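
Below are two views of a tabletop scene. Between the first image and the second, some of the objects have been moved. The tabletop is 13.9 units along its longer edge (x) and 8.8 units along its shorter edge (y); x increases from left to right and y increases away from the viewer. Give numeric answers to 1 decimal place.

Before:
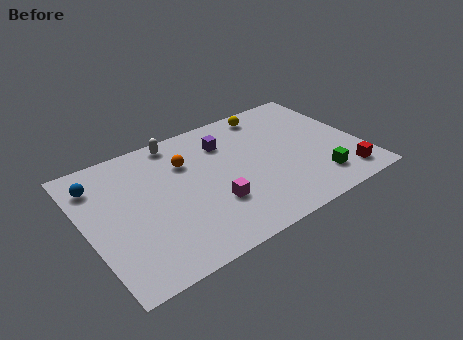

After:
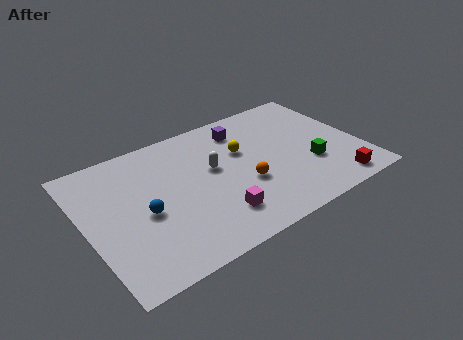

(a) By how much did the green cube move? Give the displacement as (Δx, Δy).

(-0.1, 1.2)

The green cube started near (11.3, 1.8) and ended near (11.2, 3.0).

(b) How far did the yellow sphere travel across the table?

2.8

From (9.9, 7.7) to (8.1, 5.6), the yellow sphere covered √(1.8² + 2.1²) ≈ 2.8 units.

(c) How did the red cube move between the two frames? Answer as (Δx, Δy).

(-0.5, -0.3)

From the two frames, the red cube sits at roughly (12.6, 1.4) before and (12.1, 1.1) after.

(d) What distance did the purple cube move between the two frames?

1.1

From (7.4, 6.6) to (8.4, 7.1), the purple cube covered √(1.0² + 0.5²) ≈ 1.1 units.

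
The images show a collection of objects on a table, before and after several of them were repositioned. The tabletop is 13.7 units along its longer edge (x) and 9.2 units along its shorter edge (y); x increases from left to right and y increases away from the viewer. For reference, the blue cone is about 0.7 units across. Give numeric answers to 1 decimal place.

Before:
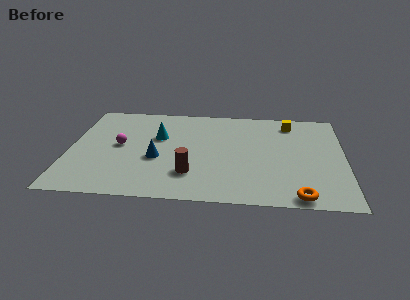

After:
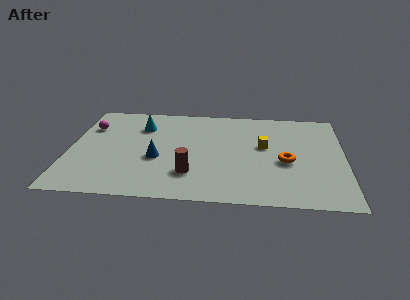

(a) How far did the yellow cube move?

2.7

The yellow cube moved from about (11.0, 7.7) to (9.7, 5.3), a distance of √(1.3² + 2.4²) ≈ 2.7.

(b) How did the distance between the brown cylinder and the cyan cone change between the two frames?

+1.3

The distance was about 3.8 in the first image and 5.1 in the second, so they moved 1.3 units further apart.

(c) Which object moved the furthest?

the orange torus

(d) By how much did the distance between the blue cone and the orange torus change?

-1.2

Before: roughly 7.6 units apart; after: 6.4. That's 1.2 units closer together.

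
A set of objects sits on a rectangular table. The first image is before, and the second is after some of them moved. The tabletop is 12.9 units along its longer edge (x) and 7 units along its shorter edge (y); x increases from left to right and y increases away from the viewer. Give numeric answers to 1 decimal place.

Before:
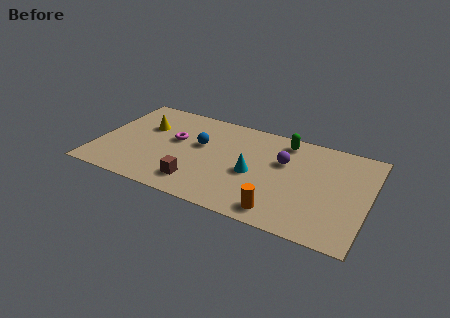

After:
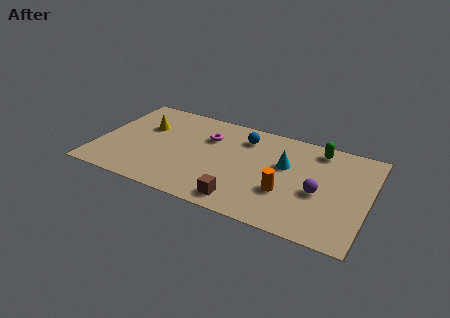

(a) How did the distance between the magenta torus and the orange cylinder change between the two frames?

-1.5

Before: roughly 6.2 units apart; after: 4.7. That's 1.5 units closer together.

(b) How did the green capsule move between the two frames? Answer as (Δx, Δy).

(1.6, 0.0)

From the two frames, the green capsule sits at roughly (8.7, 6.0) before and (10.3, 6.0) after.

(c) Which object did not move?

the yellow cone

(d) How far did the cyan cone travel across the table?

1.8

From (7.5, 3.1) to (8.9, 4.3), the cyan cone covered √(1.4² + 1.2²) ≈ 1.8 units.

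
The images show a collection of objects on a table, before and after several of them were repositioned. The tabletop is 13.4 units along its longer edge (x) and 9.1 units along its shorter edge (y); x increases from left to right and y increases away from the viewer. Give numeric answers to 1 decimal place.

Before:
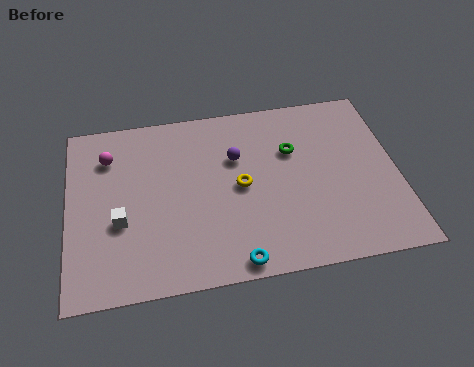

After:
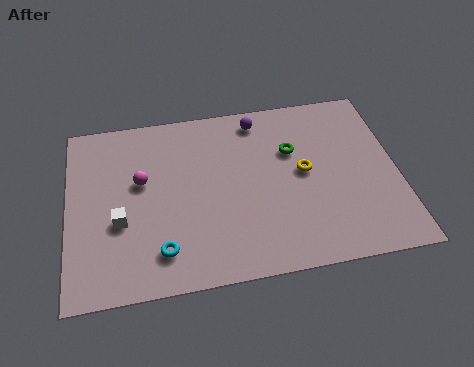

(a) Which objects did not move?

the green torus and the white cube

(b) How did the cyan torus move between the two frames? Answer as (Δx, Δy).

(-2.9, 1.0)

The cyan torus started near (6.6, 0.8) and ended near (3.7, 1.8).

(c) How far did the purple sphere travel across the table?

2.1

From (6.9, 6.0) to (7.9, 7.9), the purple sphere covered √(1.0² + 1.9²) ≈ 2.1 units.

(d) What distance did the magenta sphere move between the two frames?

2.0

The magenta sphere was near (1.7, 6.9) before and (3.0, 5.4) after, so it travelled √(1.3² + 1.5²) ≈ 2.0 units.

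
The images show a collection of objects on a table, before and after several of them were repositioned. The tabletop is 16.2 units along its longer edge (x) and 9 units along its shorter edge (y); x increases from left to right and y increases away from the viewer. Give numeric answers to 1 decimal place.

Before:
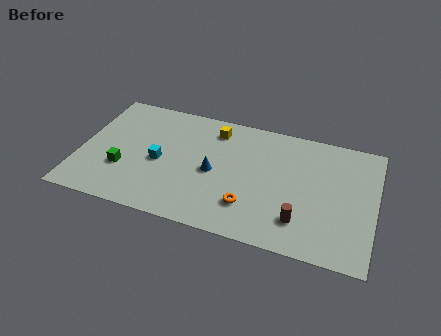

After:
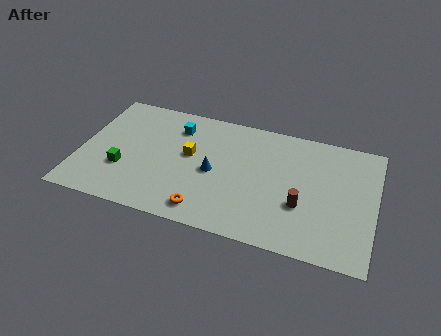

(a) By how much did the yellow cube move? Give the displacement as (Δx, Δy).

(-1.2, -2.3)

From the two frames, the yellow cube sits at roughly (7.2, 7.4) before and (6.0, 5.1) after.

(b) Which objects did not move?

the green cube and the blue cone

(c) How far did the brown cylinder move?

1.1

The brown cylinder was near (12.3, 2.1) before and (12.3, 3.2) after, so it travelled √(0.0² + 1.1²) ≈ 1.1 units.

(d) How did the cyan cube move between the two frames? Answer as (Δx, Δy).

(0.7, 2.9)

The cyan cube was at about (4.4, 4.1) and moved to about (5.1, 7.0).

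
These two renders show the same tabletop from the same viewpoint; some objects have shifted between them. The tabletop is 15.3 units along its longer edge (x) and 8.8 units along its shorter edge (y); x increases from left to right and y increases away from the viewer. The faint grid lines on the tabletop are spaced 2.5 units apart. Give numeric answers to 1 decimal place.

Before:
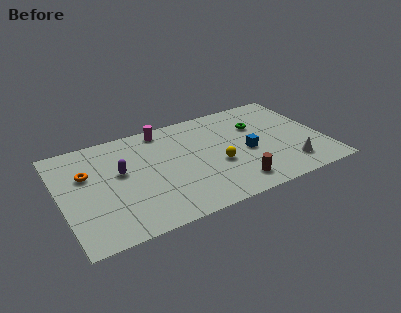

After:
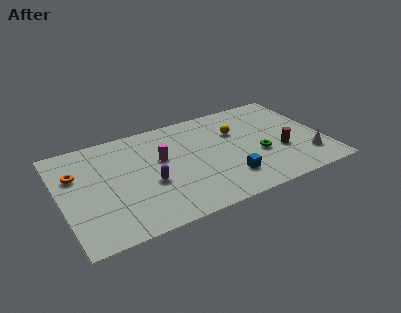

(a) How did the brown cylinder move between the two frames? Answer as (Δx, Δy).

(3.0, 1.7)

The brown cylinder was at about (9.7, 1.5) and moved to about (12.7, 3.2).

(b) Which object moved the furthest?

the brown cylinder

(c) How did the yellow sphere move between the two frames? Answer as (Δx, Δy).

(1.4, 2.4)

The yellow sphere started near (9.0, 3.5) and ended near (10.4, 5.9).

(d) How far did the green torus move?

2.6

The green torus was near (11.7, 6.0) before and (11.4, 3.4) after, so it travelled √(0.3² + 2.6²) ≈ 2.6 units.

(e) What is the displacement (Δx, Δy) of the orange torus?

(-0.6, 0.2)

The orange torus started near (1.6, 5.7) and ended near (1.0, 5.9).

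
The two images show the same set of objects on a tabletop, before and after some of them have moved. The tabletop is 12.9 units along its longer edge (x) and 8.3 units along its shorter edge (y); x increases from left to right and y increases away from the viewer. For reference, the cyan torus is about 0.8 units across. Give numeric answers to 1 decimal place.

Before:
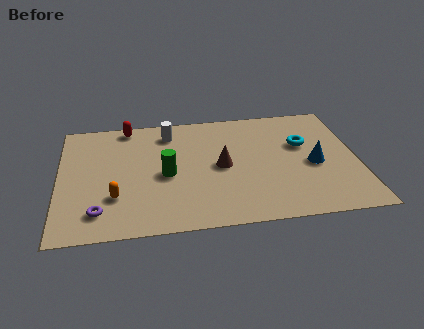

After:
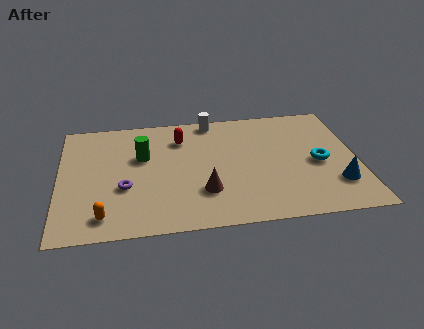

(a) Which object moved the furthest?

the red capsule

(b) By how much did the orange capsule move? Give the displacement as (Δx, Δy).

(-0.5, -1.2)

The orange capsule started near (2.4, 2.5) and ended near (1.9, 1.3).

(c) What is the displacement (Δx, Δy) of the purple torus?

(1.1, 1.5)

The purple torus started near (1.7, 1.6) and ended near (2.8, 3.1).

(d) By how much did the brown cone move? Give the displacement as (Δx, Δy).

(-0.8, -1.7)

From the two frames, the brown cone sits at roughly (7.0, 4.1) before and (6.2, 2.4) after.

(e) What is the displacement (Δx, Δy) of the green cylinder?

(-1.0, 1.4)

The green cylinder was at about (4.6, 3.8) and moved to about (3.6, 5.2).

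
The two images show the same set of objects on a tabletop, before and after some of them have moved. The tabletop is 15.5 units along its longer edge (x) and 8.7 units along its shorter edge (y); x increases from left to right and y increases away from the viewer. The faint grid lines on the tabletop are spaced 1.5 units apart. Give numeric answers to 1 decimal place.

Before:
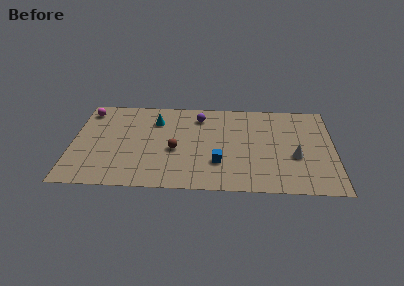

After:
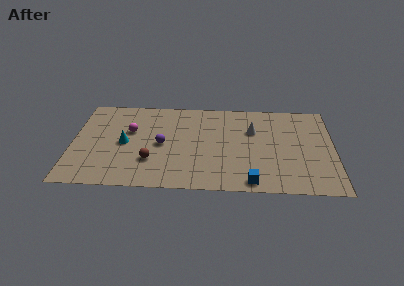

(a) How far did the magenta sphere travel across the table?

3.2

The magenta sphere moved from about (0.8, 7.3) to (3.4, 5.4), a distance of √(2.6² + 1.9²) ≈ 3.2.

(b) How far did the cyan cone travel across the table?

2.9

From (4.9, 6.5) to (3.1, 4.2), the cyan cone covered √(1.8² + 2.3²) ≈ 2.9 units.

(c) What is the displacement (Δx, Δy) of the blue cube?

(1.9, -1.7)

The blue cube started near (8.7, 2.6) and ended near (10.6, 0.9).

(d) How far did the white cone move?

3.5

From (13.2, 3.4) to (10.7, 5.8), the white cone covered √(2.5² + 2.4²) ≈ 3.5 units.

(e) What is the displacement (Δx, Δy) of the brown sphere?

(-1.4, -1.1)

From the two frames, the brown sphere sits at roughly (6.1, 3.7) before and (4.7, 2.6) after.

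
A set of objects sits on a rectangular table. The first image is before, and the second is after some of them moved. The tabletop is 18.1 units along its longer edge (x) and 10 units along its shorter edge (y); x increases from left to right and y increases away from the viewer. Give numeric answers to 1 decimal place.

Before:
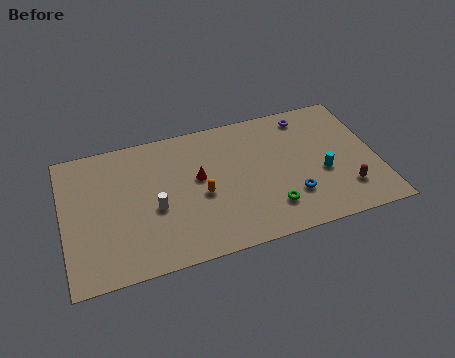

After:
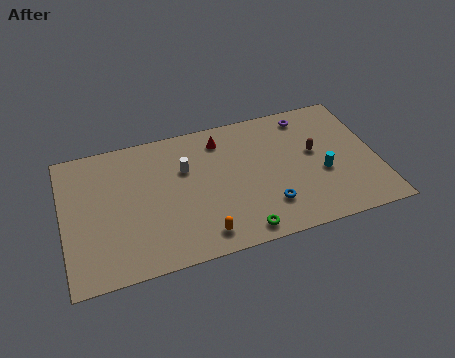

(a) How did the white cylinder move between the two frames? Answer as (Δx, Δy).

(1.9, 2.4)

From the two frames, the white cylinder sits at roughly (5.2, 4.2) before and (7.1, 6.6) after.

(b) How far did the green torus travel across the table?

2.2

From (11.7, 2.3) to (9.9, 1.1), the green torus covered √(1.8² + 1.2²) ≈ 2.2 units.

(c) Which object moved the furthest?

the brown capsule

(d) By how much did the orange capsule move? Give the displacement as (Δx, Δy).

(-0.2, -2.9)

The orange capsule was at about (7.9, 4.4) and moved to about (7.7, 1.5).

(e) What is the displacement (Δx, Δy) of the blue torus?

(-1.4, -0.3)

The blue torus was at about (13.0, 2.8) and moved to about (11.6, 2.5).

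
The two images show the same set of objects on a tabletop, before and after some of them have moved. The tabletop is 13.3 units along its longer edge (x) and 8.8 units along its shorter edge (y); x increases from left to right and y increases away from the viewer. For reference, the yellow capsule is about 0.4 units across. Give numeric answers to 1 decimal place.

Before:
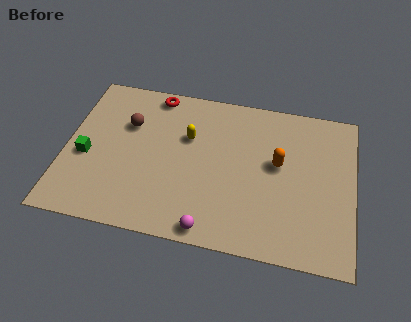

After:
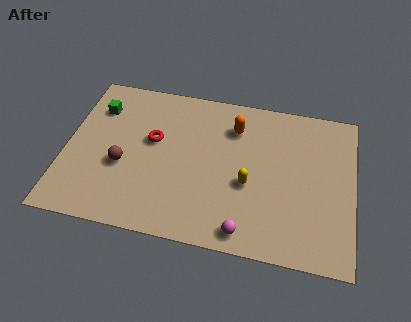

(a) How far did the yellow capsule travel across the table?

3.6

The yellow capsule moved from about (5.6, 5.7) to (8.5, 3.6), a distance of √(2.9² + 2.1²) ≈ 3.6.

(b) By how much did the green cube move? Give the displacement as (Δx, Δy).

(0.3, 2.9)

The green cube started near (1.0, 3.7) and ended near (1.3, 6.6).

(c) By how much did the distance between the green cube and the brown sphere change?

+0.6

They were about 2.8 units apart before and 3.4 after — 0.6 units further apart.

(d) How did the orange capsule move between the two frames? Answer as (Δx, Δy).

(-2.1, 1.7)

From the two frames, the orange capsule sits at roughly (9.8, 5.0) before and (7.7, 6.7) after.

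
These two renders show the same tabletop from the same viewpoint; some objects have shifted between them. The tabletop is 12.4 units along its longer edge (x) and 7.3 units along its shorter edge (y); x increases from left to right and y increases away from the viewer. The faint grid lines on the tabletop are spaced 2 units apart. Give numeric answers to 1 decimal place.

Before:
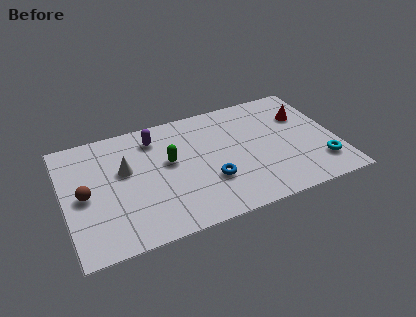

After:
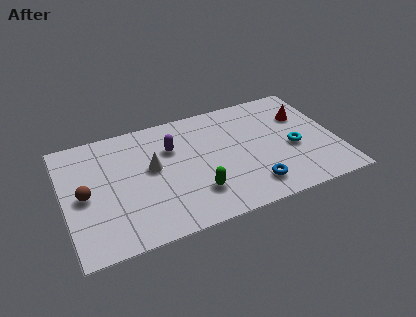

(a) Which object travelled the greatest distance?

the green capsule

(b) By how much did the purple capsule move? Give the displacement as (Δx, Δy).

(0.7, -0.9)

The purple capsule was at about (4.3, 5.9) and moved to about (5.0, 5.0).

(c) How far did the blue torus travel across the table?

2.1

The blue torus was near (6.5, 2.4) before and (8.3, 1.4) after, so it travelled √(1.8² + 1.0²) ≈ 2.1 units.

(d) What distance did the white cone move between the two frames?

1.2

The white cone moved from about (2.8, 4.4) to (4.0, 4.1), a distance of √(1.2² + 0.3²) ≈ 1.2.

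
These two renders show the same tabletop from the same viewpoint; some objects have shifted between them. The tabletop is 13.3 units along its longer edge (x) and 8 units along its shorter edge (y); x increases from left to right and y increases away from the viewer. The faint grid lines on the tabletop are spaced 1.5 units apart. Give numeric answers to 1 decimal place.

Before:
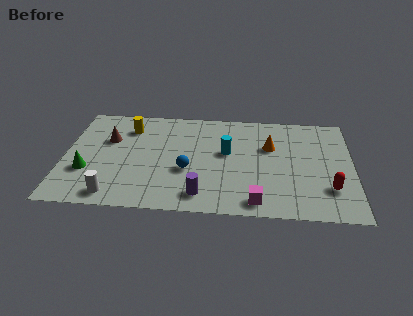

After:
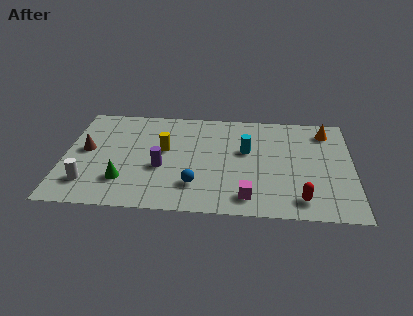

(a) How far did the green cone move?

1.8

The green cone moved from about (1.1, 2.7) to (2.8, 2.1), a distance of √(1.7² + 0.6²) ≈ 1.8.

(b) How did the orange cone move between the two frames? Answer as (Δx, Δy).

(2.6, 1.4)

From the two frames, the orange cone sits at roughly (9.5, 5.2) before and (12.1, 6.6) after.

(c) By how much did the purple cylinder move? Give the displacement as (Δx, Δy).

(-1.9, 1.9)

The purple cylinder was at about (6.4, 1.3) and moved to about (4.5, 3.2).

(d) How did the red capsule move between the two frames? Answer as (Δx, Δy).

(-1.3, -0.9)

From the two frames, the red capsule sits at roughly (12.2, 2.2) before and (10.9, 1.3) after.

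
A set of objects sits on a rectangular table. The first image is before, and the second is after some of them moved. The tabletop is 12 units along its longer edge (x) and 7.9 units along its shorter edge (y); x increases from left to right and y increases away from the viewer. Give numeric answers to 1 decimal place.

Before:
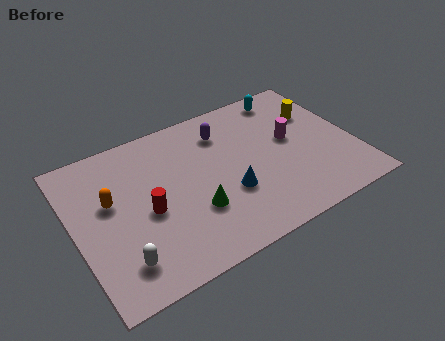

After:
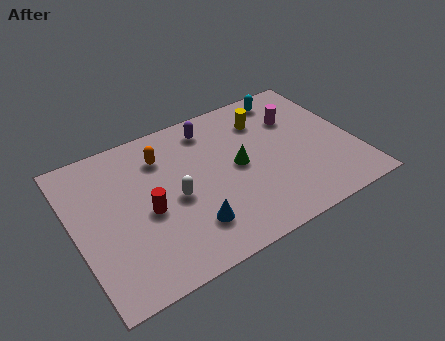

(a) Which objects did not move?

the red cylinder and the cyan capsule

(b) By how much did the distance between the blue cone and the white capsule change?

-3.2

Before: roughly 4.9 units apart; after: 1.7. That's 3.2 units closer together.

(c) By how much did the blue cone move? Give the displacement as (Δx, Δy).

(-1.8, -0.9)

The blue cone started near (6.4, 2.8) and ended near (4.6, 1.9).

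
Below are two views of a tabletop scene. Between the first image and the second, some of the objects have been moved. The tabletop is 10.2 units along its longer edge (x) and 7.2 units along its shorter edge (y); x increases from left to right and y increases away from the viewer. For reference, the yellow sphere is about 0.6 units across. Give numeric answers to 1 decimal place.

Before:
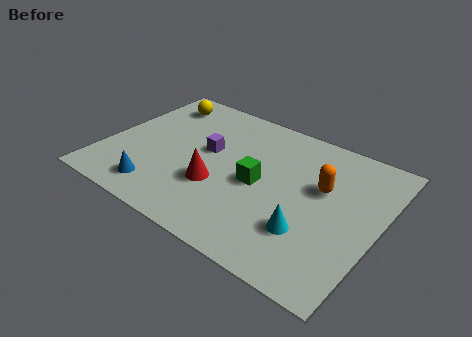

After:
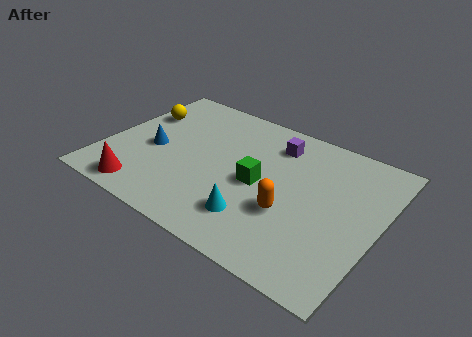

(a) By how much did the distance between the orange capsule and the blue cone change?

-1.1

They were about 6.4 units apart before and 5.3 after — 1.1 units closer together.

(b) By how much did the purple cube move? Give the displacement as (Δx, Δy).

(2.3, 1.6)

The purple cube was at about (3.7, 4.1) and moved to about (6.0, 5.7).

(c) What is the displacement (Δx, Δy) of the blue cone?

(-0.6, 2.0)

The blue cone was at about (2.4, 1.2) and moved to about (1.8, 3.2).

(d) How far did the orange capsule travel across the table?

2.0

The orange capsule moved from about (8.0, 4.4) to (7.1, 2.6), a distance of √(0.9² + 1.8²) ≈ 2.0.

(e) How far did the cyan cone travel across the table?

1.9

The cyan cone was near (7.9, 2.1) before and (6.0, 1.7) after, so it travelled √(1.9² + 0.4²) ≈ 1.9 units.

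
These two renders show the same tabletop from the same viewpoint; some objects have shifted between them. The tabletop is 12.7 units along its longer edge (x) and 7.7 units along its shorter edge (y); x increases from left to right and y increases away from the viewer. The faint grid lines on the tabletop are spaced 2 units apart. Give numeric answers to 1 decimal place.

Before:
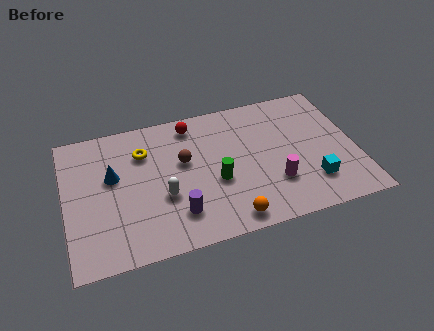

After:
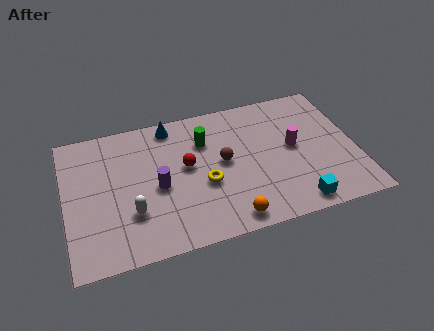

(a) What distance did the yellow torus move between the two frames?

3.5

The yellow torus was near (3.5, 5.6) before and (6.0, 3.1) after, so it travelled √(2.5² + 2.5²) ≈ 3.5 units.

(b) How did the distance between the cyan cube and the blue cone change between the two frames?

-1.2

The distance was about 8.9 in the first image and 7.7 in the second, so they moved 1.2 units closer together.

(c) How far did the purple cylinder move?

1.8

From (4.7, 1.8) to (4.0, 3.5), the purple cylinder covered √(0.7² + 1.7²) ≈ 1.8 units.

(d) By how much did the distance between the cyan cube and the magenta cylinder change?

+1.6

The distance was about 1.6 in the first image and 3.2 in the second, so they moved 1.6 units further apart.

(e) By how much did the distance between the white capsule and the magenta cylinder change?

+2.6

They were about 4.8 units apart before and 7.4 after — 2.6 units further apart.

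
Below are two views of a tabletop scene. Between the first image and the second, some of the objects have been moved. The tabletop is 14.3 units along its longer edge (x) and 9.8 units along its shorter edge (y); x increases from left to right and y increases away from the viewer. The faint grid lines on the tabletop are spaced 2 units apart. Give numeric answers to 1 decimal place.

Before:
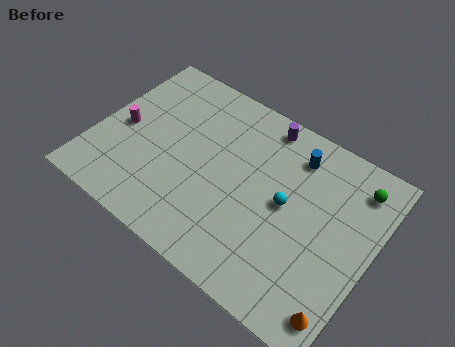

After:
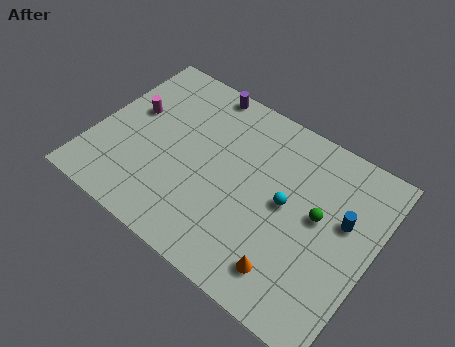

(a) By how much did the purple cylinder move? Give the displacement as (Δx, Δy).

(-3.3, 0.3)

The purple cylinder was at about (8.0, 8.7) and moved to about (4.7, 9.0).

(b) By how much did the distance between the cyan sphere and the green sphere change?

-2.6

They were about 4.2 units apart before and 1.6 after — 2.6 units closer together.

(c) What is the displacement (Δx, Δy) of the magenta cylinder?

(0.3, 1.2)

The magenta cylinder was at about (1.3, 4.6) and moved to about (1.6, 5.8).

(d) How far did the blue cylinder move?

3.5

The blue cylinder was near (9.8, 7.9) before and (12.7, 5.9) after, so it travelled √(2.9² + 2.0²) ≈ 3.5 units.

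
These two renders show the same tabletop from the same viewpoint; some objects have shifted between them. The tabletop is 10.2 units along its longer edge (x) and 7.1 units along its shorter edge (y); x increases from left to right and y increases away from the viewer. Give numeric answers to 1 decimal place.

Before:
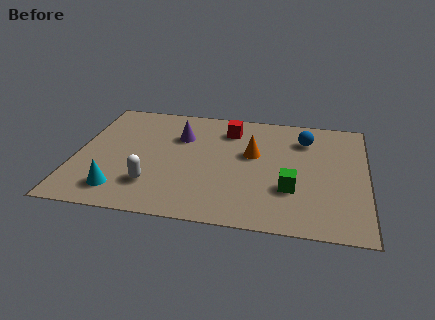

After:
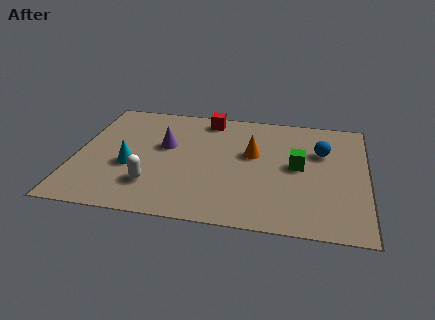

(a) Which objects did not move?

the orange cone and the white capsule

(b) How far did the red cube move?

1.0

The red cube was near (5.3, 5.6) before and (4.5, 6.2) after, so it travelled √(0.8² + 0.6²) ≈ 1.0 units.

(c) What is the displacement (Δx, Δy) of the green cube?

(0.2, 1.4)

From the two frames, the green cube sits at roughly (7.6, 2.3) before and (7.8, 3.7) after.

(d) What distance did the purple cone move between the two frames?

0.9

From (3.6, 4.9) to (3.1, 4.2), the purple cone covered √(0.5² + 0.7²) ≈ 0.9 units.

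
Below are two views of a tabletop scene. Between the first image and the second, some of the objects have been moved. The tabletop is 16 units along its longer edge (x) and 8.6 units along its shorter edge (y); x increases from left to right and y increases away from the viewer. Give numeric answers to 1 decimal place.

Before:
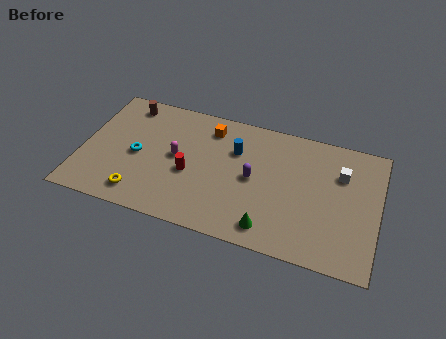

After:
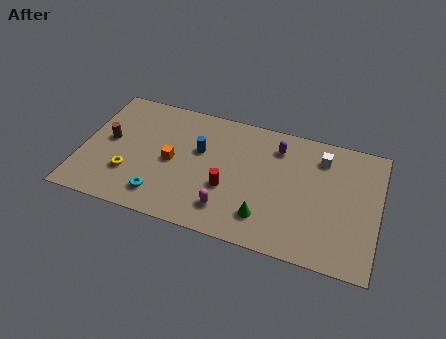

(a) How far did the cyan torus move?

2.8

From (3.0, 4.0) to (4.5, 1.6), the cyan torus covered √(1.5² + 2.4²) ≈ 2.8 units.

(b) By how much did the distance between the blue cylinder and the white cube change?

+1.0

They were about 5.7 units apart before and 6.7 after — 1.0 units further apart.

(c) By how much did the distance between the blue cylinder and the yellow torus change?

-2.1

The distance was about 6.6 in the first image and 4.5 in the second, so they moved 2.1 units closer together.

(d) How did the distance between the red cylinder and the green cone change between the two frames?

-2.6

They were about 5.1 units apart before and 2.5 after — 2.6 units closer together.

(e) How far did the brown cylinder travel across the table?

2.9

The brown cylinder was near (2.1, 7.4) before and (1.4, 4.6) after, so it travelled √(0.7² + 2.8²) ≈ 2.9 units.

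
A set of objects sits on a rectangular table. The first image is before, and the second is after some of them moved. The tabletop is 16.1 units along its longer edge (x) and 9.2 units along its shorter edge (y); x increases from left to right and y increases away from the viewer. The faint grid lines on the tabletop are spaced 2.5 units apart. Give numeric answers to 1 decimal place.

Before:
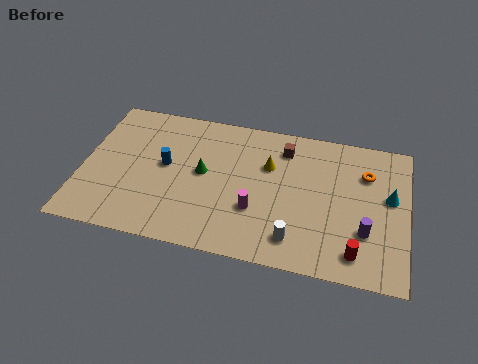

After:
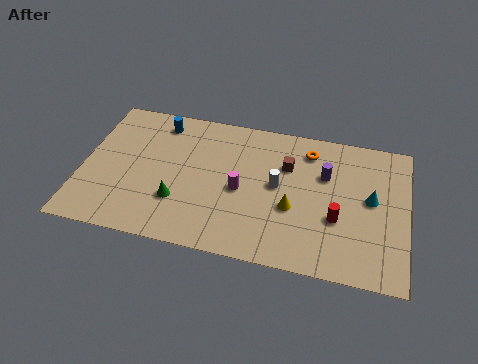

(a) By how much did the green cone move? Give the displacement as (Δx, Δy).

(-1.1, -2.1)

The green cone started near (6.0, 4.9) and ended near (4.9, 2.8).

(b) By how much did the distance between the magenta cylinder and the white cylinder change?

-0.5

They were about 2.4 units apart before and 1.9 after — 0.5 units closer together.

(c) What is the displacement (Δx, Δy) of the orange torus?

(-2.9, 0.9)

The orange torus was at about (14.0, 6.6) and moved to about (11.1, 7.5).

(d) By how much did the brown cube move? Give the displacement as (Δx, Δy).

(0.2, -1.1)

The brown cube started near (9.9, 7.4) and ended near (10.1, 6.3).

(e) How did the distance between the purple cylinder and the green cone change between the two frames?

-0.5

The distance was about 8.3 in the first image and 7.8 in the second, so they moved 0.5 units closer together.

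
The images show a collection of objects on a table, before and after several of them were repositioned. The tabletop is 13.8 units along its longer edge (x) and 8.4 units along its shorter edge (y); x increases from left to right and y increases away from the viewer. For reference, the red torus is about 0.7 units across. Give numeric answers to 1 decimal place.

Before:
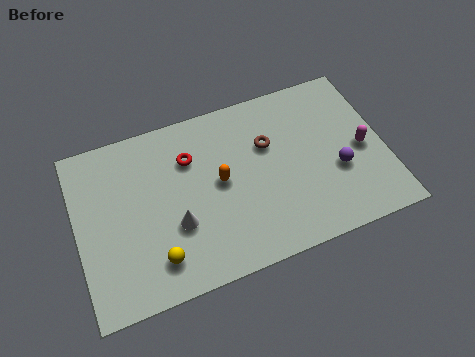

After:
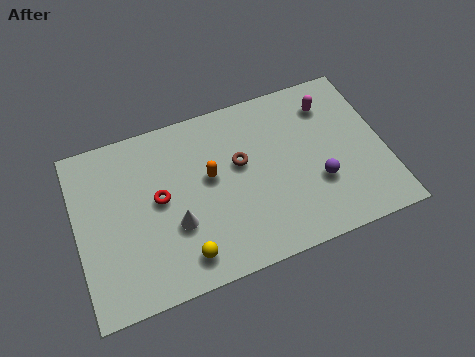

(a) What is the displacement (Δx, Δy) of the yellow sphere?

(1.2, -0.3)

The yellow sphere started near (3.3, 1.7) and ended near (4.5, 1.4).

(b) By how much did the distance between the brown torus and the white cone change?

-1.4

They were about 5.1 units apart before and 3.7 after — 1.4 units closer together.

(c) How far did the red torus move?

2.1

The red torus moved from about (5.2, 6.0) to (3.7, 4.5), a distance of √(1.5² + 1.5²) ≈ 2.1.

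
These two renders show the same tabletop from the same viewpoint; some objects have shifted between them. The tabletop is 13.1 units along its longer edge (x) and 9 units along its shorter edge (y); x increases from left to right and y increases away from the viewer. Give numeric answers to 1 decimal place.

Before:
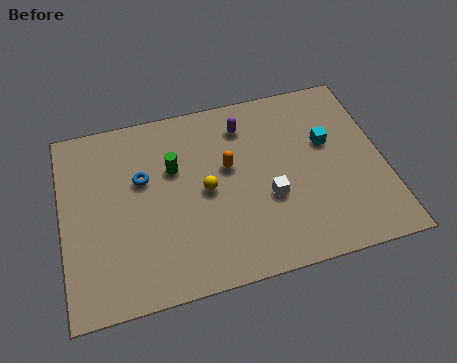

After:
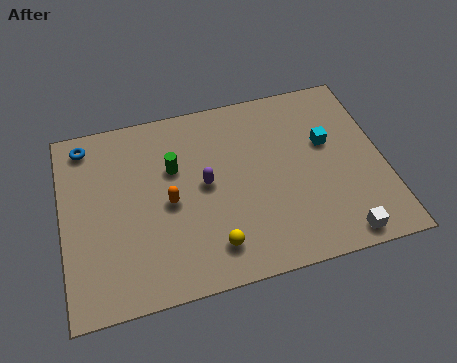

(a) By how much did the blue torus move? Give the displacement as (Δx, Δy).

(-2.2, 2.2)

From the two frames, the blue torus sits at roughly (3.3, 5.6) before and (1.1, 7.8) after.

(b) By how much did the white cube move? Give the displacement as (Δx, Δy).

(2.7, -2.5)

The white cube was at about (8.3, 3.4) and moved to about (11.0, 0.9).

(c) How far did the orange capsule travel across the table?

2.7

From (6.8, 5.3) to (4.3, 4.2), the orange capsule covered √(2.5² + 1.1²) ≈ 2.7 units.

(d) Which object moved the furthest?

the white cube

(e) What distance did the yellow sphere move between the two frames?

2.7

The yellow sphere was near (5.8, 4.4) before and (5.9, 1.7) after, so it travelled √(0.1² + 2.7²) ≈ 2.7 units.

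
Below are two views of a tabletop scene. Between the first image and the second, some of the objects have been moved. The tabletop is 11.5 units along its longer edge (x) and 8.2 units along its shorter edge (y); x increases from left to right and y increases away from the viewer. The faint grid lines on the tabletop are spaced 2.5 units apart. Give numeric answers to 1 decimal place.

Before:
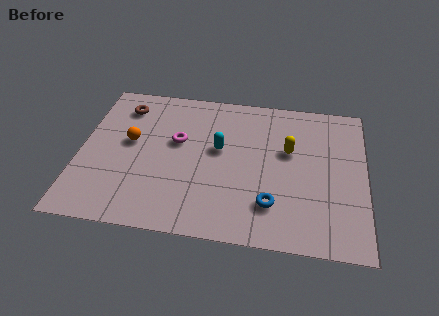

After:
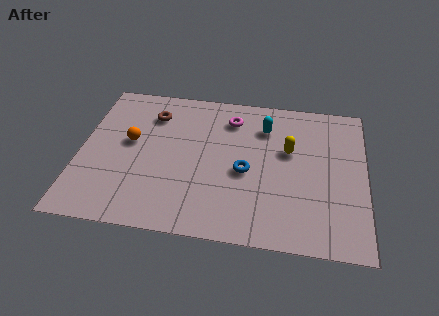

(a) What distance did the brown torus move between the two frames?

1.2

The brown torus moved from about (1.6, 6.6) to (2.8, 6.3), a distance of √(1.2² + 0.3²) ≈ 1.2.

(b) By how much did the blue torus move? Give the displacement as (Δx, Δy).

(-1.1, 1.6)

From the two frames, the blue torus sits at roughly (7.8, 2.0) before and (6.7, 3.6) after.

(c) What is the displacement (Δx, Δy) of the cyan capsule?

(1.8, 1.5)

The cyan capsule was at about (5.6, 4.7) and moved to about (7.4, 6.2).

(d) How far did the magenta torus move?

2.6

The magenta torus was near (3.9, 4.9) before and (6.0, 6.5) after, so it travelled √(2.1² + 1.6²) ≈ 2.6 units.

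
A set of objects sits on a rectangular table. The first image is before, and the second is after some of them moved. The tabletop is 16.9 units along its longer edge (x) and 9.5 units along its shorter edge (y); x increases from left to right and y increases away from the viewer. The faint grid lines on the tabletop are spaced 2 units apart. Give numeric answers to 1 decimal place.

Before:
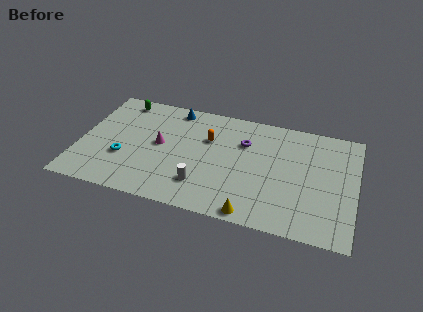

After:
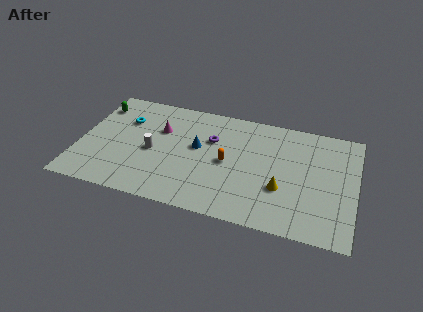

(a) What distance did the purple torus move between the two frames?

2.0

The purple torus moved from about (10.0, 6.6) to (8.0, 6.3), a distance of √(2.0² + 0.3²) ≈ 2.0.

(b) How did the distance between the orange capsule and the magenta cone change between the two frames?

+1.4

They were about 3.2 units apart before and 4.6 after — 1.4 units further apart.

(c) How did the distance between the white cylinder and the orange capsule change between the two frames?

+0.6

Before: roughly 4.0 units apart; after: 4.6. That's 0.6 units further apart.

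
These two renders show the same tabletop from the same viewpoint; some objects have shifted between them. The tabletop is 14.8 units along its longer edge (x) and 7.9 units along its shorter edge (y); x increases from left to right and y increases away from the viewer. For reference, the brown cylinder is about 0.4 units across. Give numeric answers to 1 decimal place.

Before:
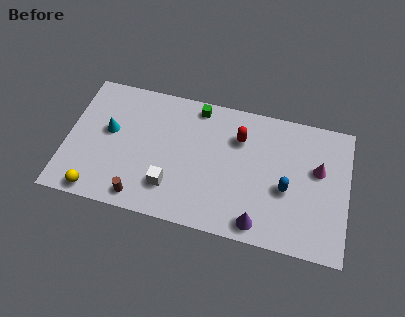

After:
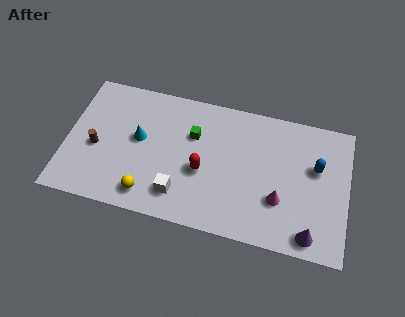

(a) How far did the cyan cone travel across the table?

1.6

The cyan cone was near (2.2, 4.5) before and (3.8, 4.4) after, so it travelled √(1.6² + 0.1²) ≈ 1.6 units.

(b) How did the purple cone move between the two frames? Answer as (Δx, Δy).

(2.7, 0.0)

The purple cone was at about (10.3, 1.0) and moved to about (13.0, 1.0).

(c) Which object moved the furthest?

the brown cylinder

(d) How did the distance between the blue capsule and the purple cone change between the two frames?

+1.3

They were about 2.6 units apart before and 3.9 after — 1.3 units further apart.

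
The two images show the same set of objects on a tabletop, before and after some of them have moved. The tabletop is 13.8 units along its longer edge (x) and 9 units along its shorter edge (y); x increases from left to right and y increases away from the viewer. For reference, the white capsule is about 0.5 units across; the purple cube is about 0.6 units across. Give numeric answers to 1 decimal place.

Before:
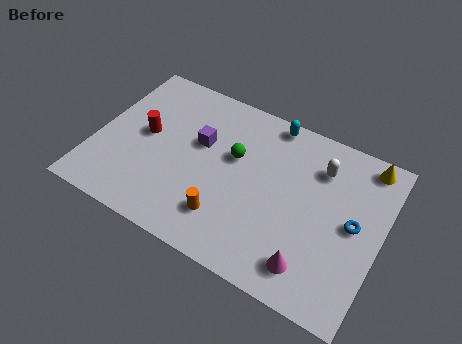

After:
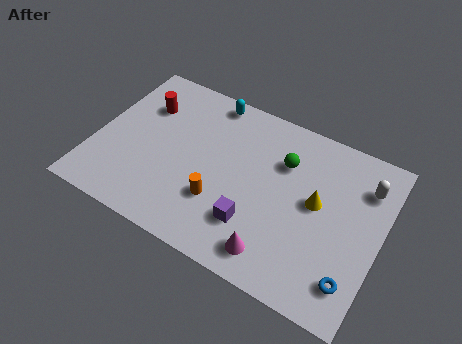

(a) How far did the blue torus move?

2.8

The blue torus was near (12.5, 4.6) before and (12.8, 1.8) after, so it travelled √(0.3² + 2.8²) ≈ 2.8 units.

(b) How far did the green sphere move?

2.4

The green sphere was near (6.6, 5.5) before and (8.9, 6.3) after, so it travelled √(2.3² + 0.8²) ≈ 2.4 units.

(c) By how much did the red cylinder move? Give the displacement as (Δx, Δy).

(-0.3, 1.6)

The red cylinder started near (2.3, 4.8) and ended near (2.0, 6.4).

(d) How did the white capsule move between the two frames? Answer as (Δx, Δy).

(2.2, 0.0)

The white capsule was at about (10.6, 6.8) and moved to about (12.8, 6.8).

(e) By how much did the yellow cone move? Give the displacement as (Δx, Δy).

(-2.0, -3.1)

The yellow cone started near (12.7, 8.0) and ended near (10.7, 4.9).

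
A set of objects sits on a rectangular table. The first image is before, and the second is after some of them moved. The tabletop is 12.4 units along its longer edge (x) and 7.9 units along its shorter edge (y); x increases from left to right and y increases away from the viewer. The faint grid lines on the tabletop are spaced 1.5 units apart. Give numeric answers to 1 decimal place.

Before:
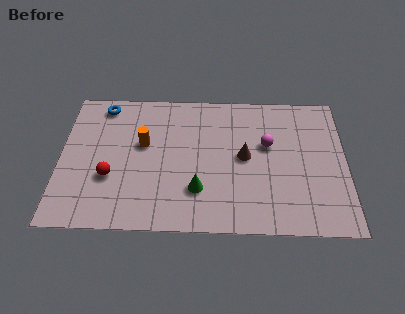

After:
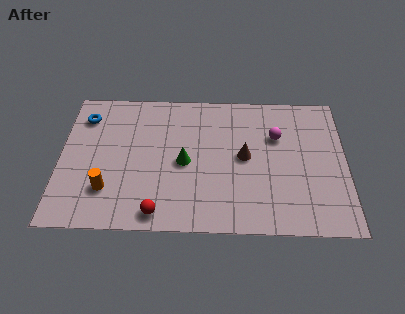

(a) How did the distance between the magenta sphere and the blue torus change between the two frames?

+0.9

They were about 7.5 units apart before and 8.4 after — 0.9 units further apart.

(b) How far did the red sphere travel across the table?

2.8

From (2.2, 2.8) to (4.3, 0.9), the red sphere covered √(2.1² + 1.9²) ≈ 2.8 units.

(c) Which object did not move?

the brown cone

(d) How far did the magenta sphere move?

0.6

From (9.0, 4.8) to (9.4, 5.3), the magenta sphere covered √(0.4² + 0.5²) ≈ 0.6 units.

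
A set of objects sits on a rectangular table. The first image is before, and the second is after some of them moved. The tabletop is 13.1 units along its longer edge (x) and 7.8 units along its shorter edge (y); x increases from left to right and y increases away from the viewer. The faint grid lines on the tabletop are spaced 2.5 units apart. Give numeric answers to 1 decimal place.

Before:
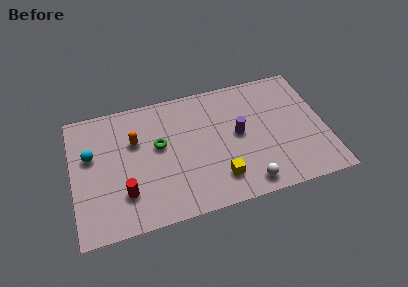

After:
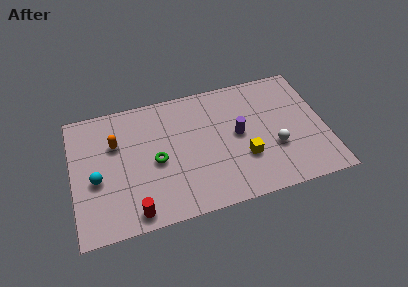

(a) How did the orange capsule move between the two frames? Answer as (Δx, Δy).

(-1.0, 0.1)

From the two frames, the orange capsule sits at roughly (3.3, 5.1) before and (2.3, 5.2) after.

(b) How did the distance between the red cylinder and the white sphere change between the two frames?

+1.3

They were about 6.3 units apart before and 7.6 after — 1.3 units further apart.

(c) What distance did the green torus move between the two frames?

0.9

The green torus moved from about (4.5, 4.5) to (4.3, 3.6), a distance of √(0.2² + 0.9²) ≈ 0.9.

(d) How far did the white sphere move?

2.4

The white sphere moved from about (8.8, 1.0) to (10.4, 2.8), a distance of √(1.6² + 1.8²) ≈ 2.4.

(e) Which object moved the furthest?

the white sphere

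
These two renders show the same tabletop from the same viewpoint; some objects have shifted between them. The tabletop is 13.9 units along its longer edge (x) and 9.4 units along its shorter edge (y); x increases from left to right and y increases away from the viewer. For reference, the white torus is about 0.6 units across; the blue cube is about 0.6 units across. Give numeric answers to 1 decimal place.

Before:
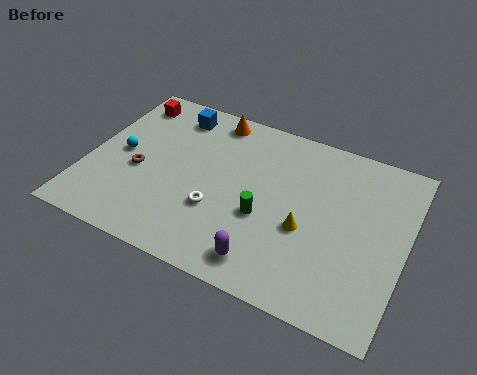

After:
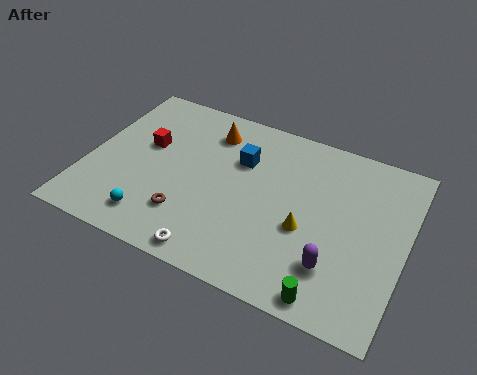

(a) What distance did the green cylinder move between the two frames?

4.3

The green cylinder moved from about (7.9, 3.7) to (11.1, 0.9), a distance of √(3.2² + 2.8²) ≈ 4.3.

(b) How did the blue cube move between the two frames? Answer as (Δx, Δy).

(3.2, -1.5)

The blue cube was at about (3.3, 7.9) and moved to about (6.5, 6.4).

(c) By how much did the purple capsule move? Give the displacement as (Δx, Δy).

(2.8, 1.0)

The purple capsule started near (8.3, 1.4) and ended near (11.1, 2.4).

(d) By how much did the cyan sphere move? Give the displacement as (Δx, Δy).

(1.9, -3.1)

The cyan sphere was at about (1.4, 4.7) and moved to about (3.3, 1.6).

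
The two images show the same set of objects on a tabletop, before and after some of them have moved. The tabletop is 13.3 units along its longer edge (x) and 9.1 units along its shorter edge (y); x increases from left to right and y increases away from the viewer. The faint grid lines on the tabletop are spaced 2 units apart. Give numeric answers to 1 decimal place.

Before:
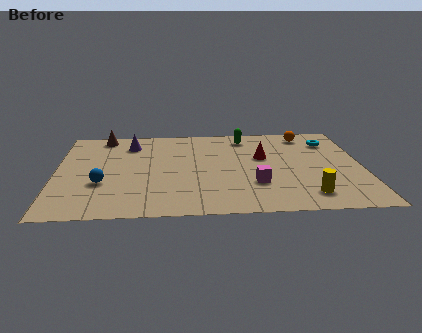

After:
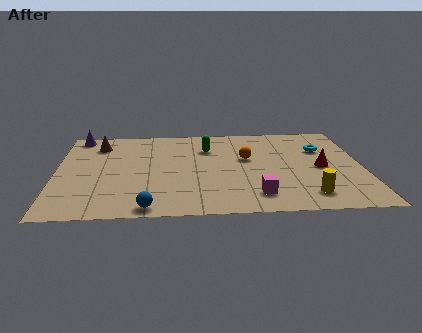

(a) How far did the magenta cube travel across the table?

1.1

The magenta cube was near (8.6, 2.8) before and (8.6, 1.7) after, so it travelled √(0.0² + 1.1²) ≈ 1.1 units.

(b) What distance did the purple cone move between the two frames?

2.5

From (3.2, 7.2) to (0.9, 8.2), the purple cone covered √(2.3² + 1.0²) ≈ 2.5 units.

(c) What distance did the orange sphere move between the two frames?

3.6

The orange sphere was near (11.0, 7.8) before and (8.3, 5.4) after, so it travelled √(2.7² + 2.4²) ≈ 3.6 units.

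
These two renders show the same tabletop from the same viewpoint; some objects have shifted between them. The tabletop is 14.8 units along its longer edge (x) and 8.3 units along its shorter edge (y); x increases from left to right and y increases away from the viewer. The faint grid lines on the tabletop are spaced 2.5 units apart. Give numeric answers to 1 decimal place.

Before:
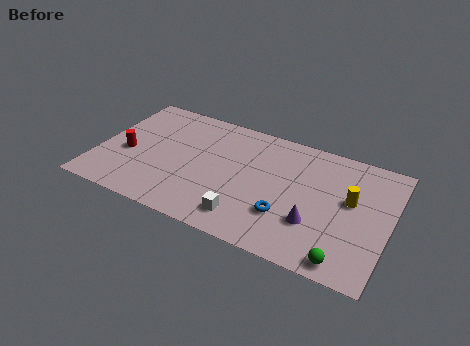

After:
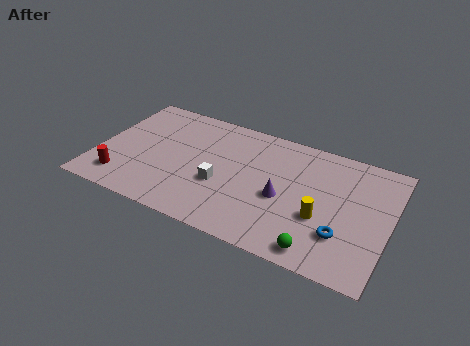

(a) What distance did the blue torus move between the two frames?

2.8

The blue torus moved from about (9.8, 2.5) to (12.6, 2.4), a distance of √(2.8² + 0.1²) ≈ 2.8.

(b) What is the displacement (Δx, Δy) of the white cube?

(-1.5, 1.7)

The white cube started near (7.9, 1.5) and ended near (6.4, 3.2).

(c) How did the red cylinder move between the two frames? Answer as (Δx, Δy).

(0.0, -1.9)

The red cylinder was at about (1.5, 3.5) and moved to about (1.5, 1.6).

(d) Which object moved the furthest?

the blue torus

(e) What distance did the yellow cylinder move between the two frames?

2.1

From (12.8, 4.8) to (11.5, 3.1), the yellow cylinder covered √(1.3² + 1.7²) ≈ 2.1 units.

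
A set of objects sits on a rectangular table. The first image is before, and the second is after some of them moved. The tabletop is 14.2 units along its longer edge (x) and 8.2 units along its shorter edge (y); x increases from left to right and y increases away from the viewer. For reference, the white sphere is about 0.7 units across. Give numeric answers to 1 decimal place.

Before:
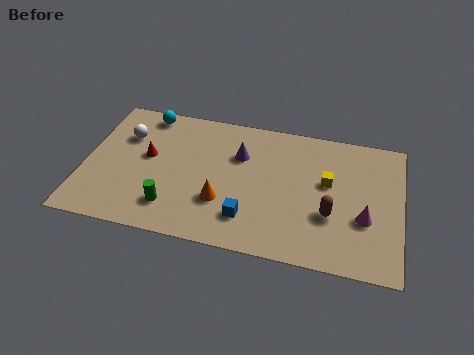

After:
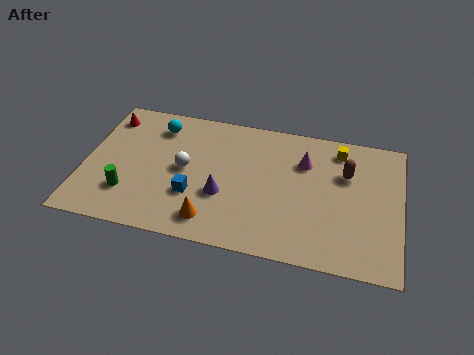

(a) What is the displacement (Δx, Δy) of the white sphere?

(2.8, -1.5)

From the two frames, the white sphere sits at roughly (1.7, 5.7) before and (4.5, 4.2) after.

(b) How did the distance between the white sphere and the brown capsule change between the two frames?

-2.5

The distance was about 9.8 in the first image and 7.3 in the second, so they moved 2.5 units closer together.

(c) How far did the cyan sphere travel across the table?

0.9

The cyan sphere was near (2.5, 7.3) before and (3.1, 6.6) after, so it travelled √(0.6² + 0.7²) ≈ 0.9 units.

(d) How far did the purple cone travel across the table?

2.7

From (6.9, 5.6) to (6.3, 3.0), the purple cone covered √(0.6² + 2.6²) ≈ 2.7 units.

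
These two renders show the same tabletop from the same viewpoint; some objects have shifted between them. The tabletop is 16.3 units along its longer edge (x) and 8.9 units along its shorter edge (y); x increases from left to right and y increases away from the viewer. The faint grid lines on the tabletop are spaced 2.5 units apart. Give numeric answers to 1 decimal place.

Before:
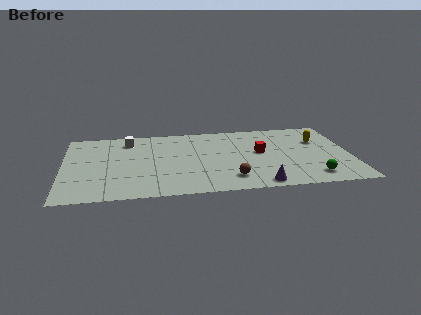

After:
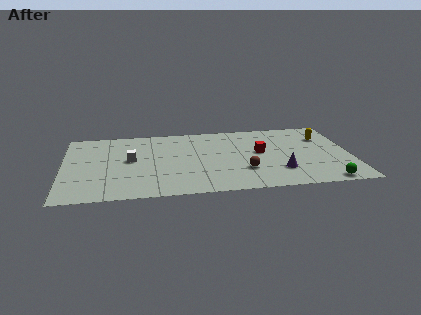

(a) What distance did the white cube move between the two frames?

2.5

The white cube was near (3.7, 7.3) before and (3.8, 4.8) after, so it travelled √(0.1² + 2.5²) ≈ 2.5 units.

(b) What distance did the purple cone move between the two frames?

1.9

The purple cone moved from about (11.0, 0.9) to (12.2, 2.4), a distance of √(1.2² + 1.5²) ≈ 1.9.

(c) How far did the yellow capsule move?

0.5

The yellow capsule moved from about (14.6, 6.0) to (14.9, 6.4), a distance of √(0.3² + 0.4²) ≈ 0.5.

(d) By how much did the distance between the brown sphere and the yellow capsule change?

-0.7

They were about 6.7 units apart before and 6.0 after — 0.7 units closer together.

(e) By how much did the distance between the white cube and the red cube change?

-0.5

Before: roughly 7.9 units apart; after: 7.4. That's 0.5 units closer together.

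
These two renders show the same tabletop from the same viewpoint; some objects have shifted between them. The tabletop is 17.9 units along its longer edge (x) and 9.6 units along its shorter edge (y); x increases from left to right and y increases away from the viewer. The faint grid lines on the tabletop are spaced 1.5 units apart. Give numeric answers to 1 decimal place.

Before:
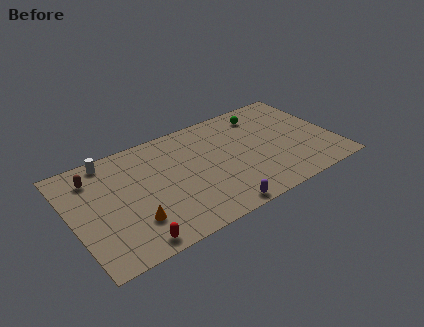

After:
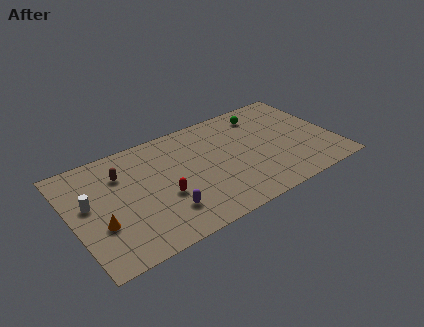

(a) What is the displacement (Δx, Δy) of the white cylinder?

(-1.8, -3.1)

The white cylinder started near (3.0, 8.6) and ended near (1.2, 5.5).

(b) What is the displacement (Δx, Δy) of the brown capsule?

(1.8, -0.6)

The brown capsule was at about (1.8, 7.6) and moved to about (3.6, 7.0).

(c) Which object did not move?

the green sphere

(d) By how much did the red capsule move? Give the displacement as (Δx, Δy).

(2.5, 2.7)

From the two frames, the red capsule sits at roughly (3.5, 1.0) before and (6.0, 3.7) after.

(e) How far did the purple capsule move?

3.7

From (9.2, 0.8) to (5.9, 2.4), the purple capsule covered √(3.3² + 1.6²) ≈ 3.7 units.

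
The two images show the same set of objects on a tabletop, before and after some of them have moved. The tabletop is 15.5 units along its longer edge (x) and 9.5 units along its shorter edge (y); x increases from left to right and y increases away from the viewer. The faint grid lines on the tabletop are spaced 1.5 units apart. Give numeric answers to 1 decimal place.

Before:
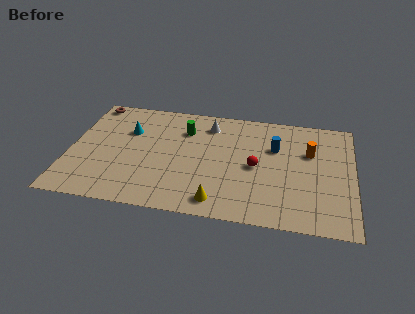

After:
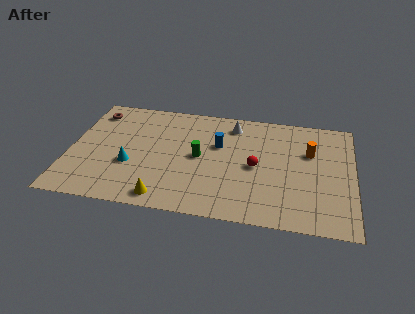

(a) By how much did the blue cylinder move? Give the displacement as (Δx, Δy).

(-3.1, -0.3)

The blue cylinder was at about (11.2, 6.3) and moved to about (8.1, 6.0).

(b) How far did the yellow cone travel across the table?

2.9

The yellow cone moved from about (8.3, 1.3) to (5.4, 1.1), a distance of √(2.9² + 0.2²) ≈ 2.9.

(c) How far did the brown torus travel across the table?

0.8

The brown torus moved from about (0.9, 8.6) to (1.1, 7.8), a distance of √(0.2² + 0.8²) ≈ 0.8.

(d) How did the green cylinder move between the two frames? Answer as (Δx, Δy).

(0.9, -2.2)

From the two frames, the green cylinder sits at roughly (6.2, 7.0) before and (7.1, 4.8) after.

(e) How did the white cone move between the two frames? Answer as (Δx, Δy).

(1.3, 0.2)

The white cone was at about (7.5, 7.7) and moved to about (8.8, 7.9).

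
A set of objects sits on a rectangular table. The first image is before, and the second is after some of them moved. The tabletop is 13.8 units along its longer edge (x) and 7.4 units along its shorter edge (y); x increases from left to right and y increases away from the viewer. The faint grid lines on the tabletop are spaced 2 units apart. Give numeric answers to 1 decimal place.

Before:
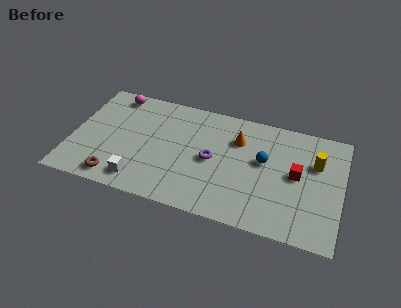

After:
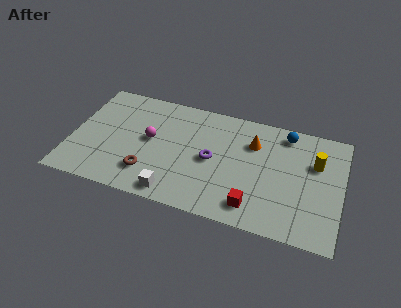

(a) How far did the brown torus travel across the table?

1.8

The brown torus moved from about (2.5, 1.0) to (4.1, 1.8), a distance of √(1.6² + 0.8²) ≈ 1.8.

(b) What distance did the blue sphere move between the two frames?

2.3

The blue sphere was near (9.8, 4.3) before and (10.8, 6.4) after, so it travelled √(1.0² + 2.1²) ≈ 2.3 units.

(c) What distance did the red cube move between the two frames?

3.3

The red cube moved from about (11.5, 3.9) to (9.5, 1.3), a distance of √(2.0² + 2.6²) ≈ 3.3.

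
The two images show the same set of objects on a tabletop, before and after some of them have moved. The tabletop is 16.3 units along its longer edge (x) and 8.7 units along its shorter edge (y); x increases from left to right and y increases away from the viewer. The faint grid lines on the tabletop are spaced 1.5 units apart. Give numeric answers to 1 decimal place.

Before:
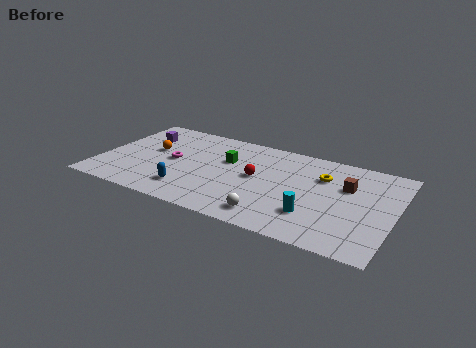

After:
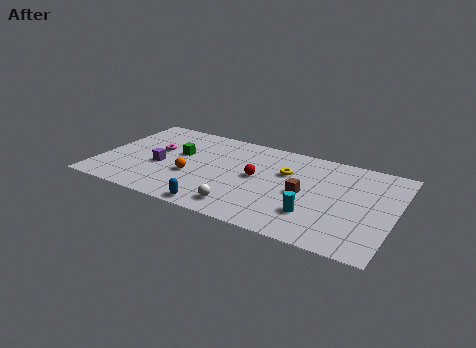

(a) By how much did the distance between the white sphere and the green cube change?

+0.4

They were about 5.2 units apart before and 5.6 after — 0.4 units further apart.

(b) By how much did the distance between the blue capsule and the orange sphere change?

-0.9

The distance was about 4.0 in the first image and 3.1 in the second, so they moved 0.9 units closer together.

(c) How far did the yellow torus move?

2.0

From (12.2, 6.1) to (10.2, 5.7), the yellow torus covered √(2.0² + 0.4²) ≈ 2.0 units.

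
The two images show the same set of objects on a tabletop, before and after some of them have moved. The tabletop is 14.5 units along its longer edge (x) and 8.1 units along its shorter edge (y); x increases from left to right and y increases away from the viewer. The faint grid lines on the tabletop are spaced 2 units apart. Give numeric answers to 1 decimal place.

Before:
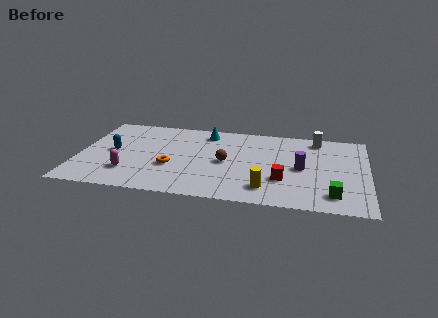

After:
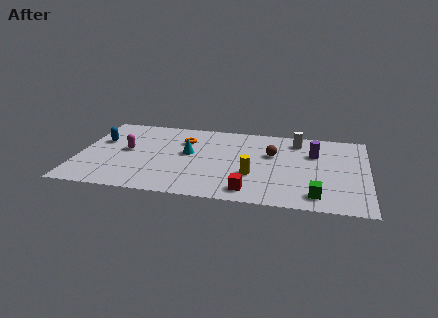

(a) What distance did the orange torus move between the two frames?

2.8

The orange torus moved from about (4.7, 3.0) to (5.2, 5.8), a distance of √(0.5² + 2.8²) ≈ 2.8.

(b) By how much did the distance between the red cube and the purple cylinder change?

+3.7

The distance was about 1.6 in the first image and 5.3 in the second, so they moved 3.7 units further apart.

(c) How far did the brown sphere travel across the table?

2.6

From (7.4, 3.9) to (9.7, 5.1), the brown sphere covered √(2.3² + 1.2²) ≈ 2.6 units.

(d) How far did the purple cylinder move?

1.7

From (11.2, 3.9) to (11.8, 5.5), the purple cylinder covered √(0.6² + 1.6²) ≈ 1.7 units.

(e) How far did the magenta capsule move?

2.2

The magenta capsule moved from about (2.6, 2.1) to (2.4, 4.3), a distance of √(0.2² + 2.2²) ≈ 2.2.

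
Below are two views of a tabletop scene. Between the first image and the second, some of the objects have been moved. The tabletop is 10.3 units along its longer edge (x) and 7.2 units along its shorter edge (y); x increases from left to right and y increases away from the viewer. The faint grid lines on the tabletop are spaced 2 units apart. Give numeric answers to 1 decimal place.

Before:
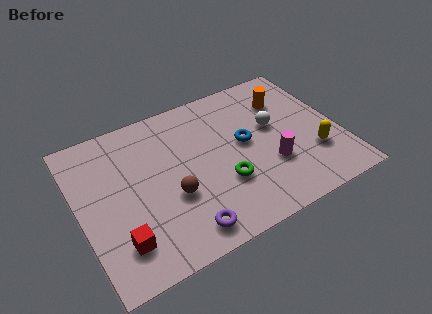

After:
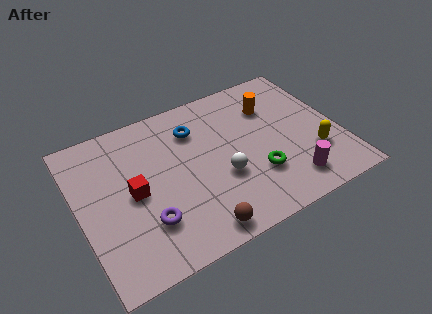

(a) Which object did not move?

the yellow capsule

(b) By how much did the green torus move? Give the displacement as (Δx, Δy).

(1.3, -0.2)

From the two frames, the green torus sits at roughly (5.5, 2.4) before and (6.8, 2.2) after.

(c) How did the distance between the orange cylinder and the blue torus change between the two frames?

+0.7

They were about 2.4 units apart before and 3.1 after — 0.7 units further apart.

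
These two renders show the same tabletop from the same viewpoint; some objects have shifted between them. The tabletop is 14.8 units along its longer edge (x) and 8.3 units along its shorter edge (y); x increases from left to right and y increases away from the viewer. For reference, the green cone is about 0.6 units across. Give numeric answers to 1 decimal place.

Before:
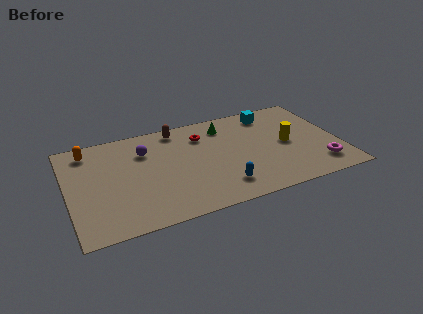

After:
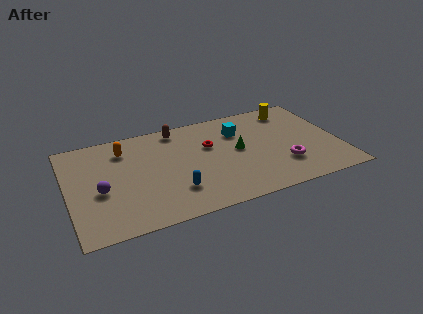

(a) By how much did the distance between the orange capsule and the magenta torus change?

-4.0

Before: roughly 13.3 units apart; after: 9.3. That's 4.0 units closer together.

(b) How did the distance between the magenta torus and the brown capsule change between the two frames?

-1.9

The distance was about 9.2 in the first image and 7.3 in the second, so they moved 1.9 units closer together.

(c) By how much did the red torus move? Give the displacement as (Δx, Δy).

(0.3, -1.0)

The red torus was at about (7.5, 6.3) and moved to about (7.8, 5.3).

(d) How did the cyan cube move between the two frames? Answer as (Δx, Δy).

(-1.9, -1.0)

The cyan cube started near (11.4, 7.0) and ended near (9.5, 6.0).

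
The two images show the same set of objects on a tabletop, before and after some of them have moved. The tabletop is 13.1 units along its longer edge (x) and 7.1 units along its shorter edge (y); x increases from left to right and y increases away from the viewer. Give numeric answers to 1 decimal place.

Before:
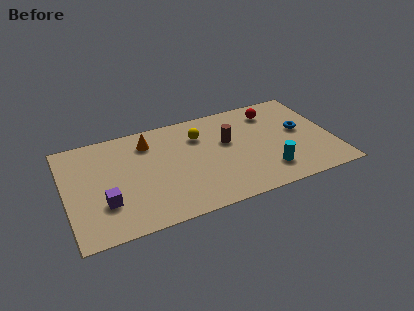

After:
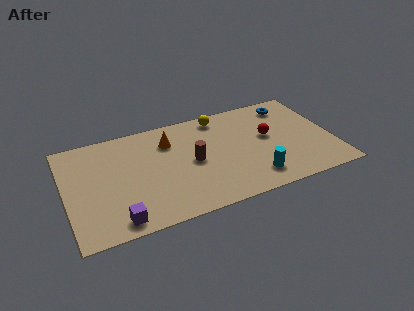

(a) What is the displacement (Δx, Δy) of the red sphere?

(-0.4, -1.7)

The red sphere was at about (10.4, 5.7) and moved to about (10.0, 4.0).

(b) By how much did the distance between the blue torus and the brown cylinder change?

+2.0

Before: roughly 3.6 units apart; after: 5.6. That's 2.0 units further apart.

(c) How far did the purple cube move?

1.4

From (1.8, 2.2) to (2.3, 0.9), the purple cube covered √(0.5² + 1.3²) ≈ 1.4 units.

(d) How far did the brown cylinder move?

2.0

The brown cylinder was near (8.0, 4.3) before and (6.2, 3.5) after, so it travelled √(1.8² + 0.8²) ≈ 2.0 units.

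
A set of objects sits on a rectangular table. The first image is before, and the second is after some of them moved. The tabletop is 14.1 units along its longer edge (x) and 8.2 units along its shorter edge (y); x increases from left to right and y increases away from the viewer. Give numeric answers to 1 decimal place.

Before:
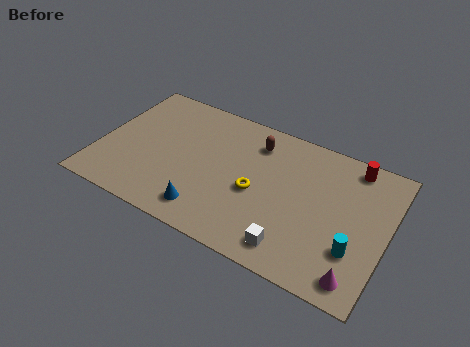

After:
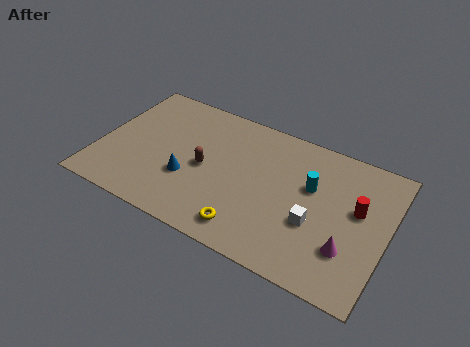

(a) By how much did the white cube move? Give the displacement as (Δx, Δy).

(0.8, 1.8)

The white cube was at about (9.9, 1.3) and moved to about (10.7, 3.1).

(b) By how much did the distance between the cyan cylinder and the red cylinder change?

-2.4

The distance was about 4.7 in the first image and 2.3 in the second, so they moved 2.4 units closer together.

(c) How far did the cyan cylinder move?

3.5

The cyan cylinder moved from about (12.7, 2.5) to (10.3, 5.1), a distance of √(2.4² + 2.6²) ≈ 3.5.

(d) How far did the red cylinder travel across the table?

2.5

From (12.1, 7.2) to (12.6, 4.8), the red cylinder covered √(0.5² + 2.4²) ≈ 2.5 units.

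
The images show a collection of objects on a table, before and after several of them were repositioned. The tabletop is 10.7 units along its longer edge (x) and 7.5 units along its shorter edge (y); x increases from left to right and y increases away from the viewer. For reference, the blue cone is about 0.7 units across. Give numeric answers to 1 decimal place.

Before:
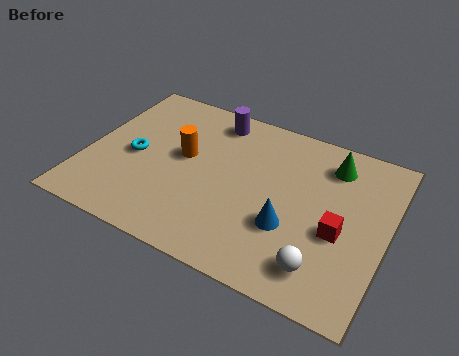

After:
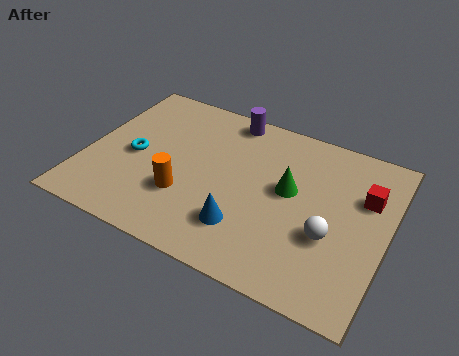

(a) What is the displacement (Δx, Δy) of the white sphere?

(0.1, 1.4)

The white sphere was at about (8.7, 1.4) and moved to about (8.8, 2.8).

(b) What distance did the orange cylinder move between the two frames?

1.8

The orange cylinder was near (3.4, 4.2) before and (3.7, 2.4) after, so it travelled √(0.3² + 1.8²) ≈ 1.8 units.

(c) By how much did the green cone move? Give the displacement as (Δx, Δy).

(-1.3, -1.8)

From the two frames, the green cone sits at roughly (8.5, 6.0) before and (7.2, 4.2) after.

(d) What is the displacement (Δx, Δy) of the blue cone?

(-1.5, -0.7)

From the two frames, the blue cone sits at roughly (7.4, 2.6) before and (5.9, 1.9) after.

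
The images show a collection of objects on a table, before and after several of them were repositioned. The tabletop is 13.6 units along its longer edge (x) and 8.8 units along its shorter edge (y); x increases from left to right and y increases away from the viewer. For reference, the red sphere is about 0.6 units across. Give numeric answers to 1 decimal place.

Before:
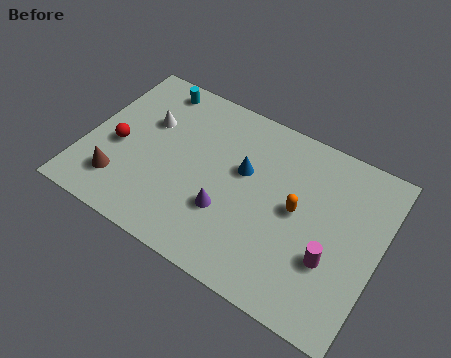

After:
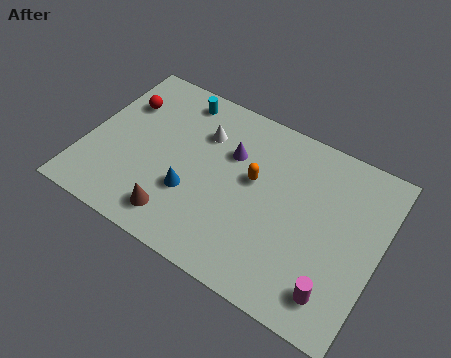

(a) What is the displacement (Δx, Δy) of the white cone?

(2.5, 0.6)

From the two frames, the white cone sits at roughly (2.6, 5.7) before and (5.1, 6.3) after.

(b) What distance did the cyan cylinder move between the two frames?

1.2

From (2.5, 7.7) to (3.7, 7.6), the cyan cylinder covered √(1.2² + 0.1²) ≈ 1.2 units.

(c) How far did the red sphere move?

2.4

The red sphere was near (1.5, 3.8) before and (1.3, 6.2) after, so it travelled √(0.2² + 2.4²) ≈ 2.4 units.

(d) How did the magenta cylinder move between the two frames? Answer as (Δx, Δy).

(0.4, -1.4)

From the two frames, the magenta cylinder sits at roughly (11.6, 3.0) before and (12.0, 1.6) after.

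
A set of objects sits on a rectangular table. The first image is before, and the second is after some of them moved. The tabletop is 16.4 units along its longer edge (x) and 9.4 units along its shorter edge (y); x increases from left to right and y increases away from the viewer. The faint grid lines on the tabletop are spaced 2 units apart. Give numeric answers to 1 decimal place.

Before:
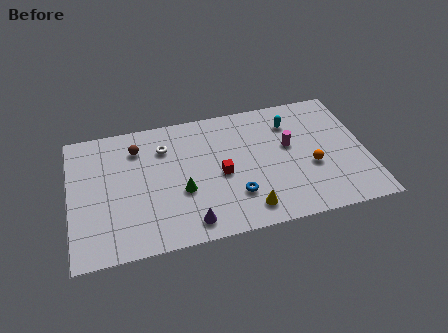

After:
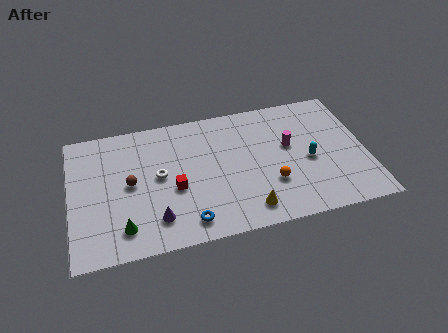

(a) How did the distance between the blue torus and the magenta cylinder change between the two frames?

+2.9

They were about 4.3 units apart before and 7.2 after — 2.9 units further apart.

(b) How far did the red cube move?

2.6

From (8.3, 4.3) to (5.7, 3.9), the red cube covered √(2.6² + 0.4²) ≈ 2.6 units.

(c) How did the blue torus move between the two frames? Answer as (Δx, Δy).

(-2.7, -1.2)

The blue torus was at about (9.0, 2.6) and moved to about (6.3, 1.4).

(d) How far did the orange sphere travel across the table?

2.4

The orange sphere was near (13.3, 3.7) before and (11.0, 3.0) after, so it travelled √(2.3² + 0.7²) ≈ 2.4 units.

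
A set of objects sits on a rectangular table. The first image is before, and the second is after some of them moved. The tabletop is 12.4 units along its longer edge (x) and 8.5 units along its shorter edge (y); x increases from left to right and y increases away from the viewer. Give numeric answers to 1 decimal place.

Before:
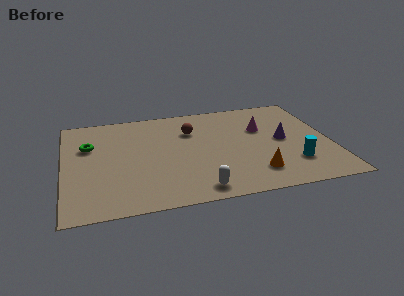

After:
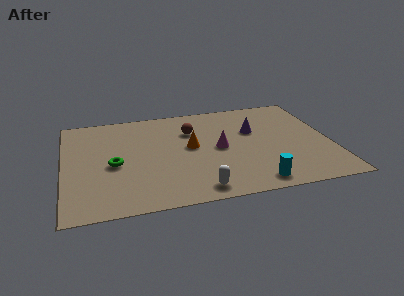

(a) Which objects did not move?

the brown sphere and the white capsule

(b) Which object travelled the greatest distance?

the orange cone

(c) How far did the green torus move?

2.1

From (1.2, 5.6) to (2.3, 3.8), the green torus covered √(1.1² + 1.8²) ≈ 2.1 units.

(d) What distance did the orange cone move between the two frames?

4.0

From (8.7, 1.8) to (5.9, 4.6), the orange cone covered √(2.8² + 2.8²) ≈ 4.0 units.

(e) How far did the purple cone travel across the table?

1.7

The purple cone moved from about (10.2, 4.3) to (8.9, 5.4), a distance of √(1.3² + 1.1²) ≈ 1.7.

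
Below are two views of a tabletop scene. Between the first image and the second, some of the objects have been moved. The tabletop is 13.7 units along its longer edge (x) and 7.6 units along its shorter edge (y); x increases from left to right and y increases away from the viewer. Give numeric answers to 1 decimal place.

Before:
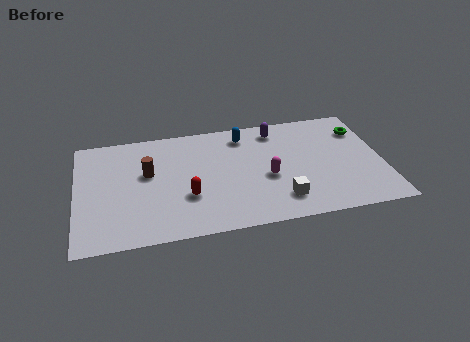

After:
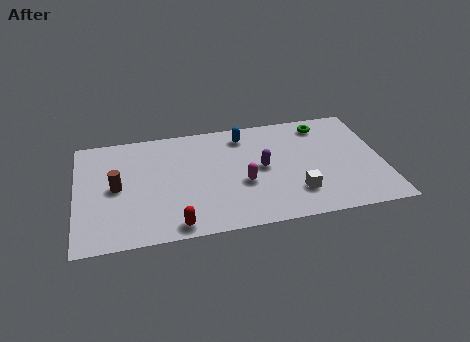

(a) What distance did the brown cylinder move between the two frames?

1.6

The brown cylinder was near (3.2, 4.5) before and (1.8, 3.8) after, so it travelled √(1.4² + 0.7²) ≈ 1.6 units.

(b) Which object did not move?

the blue capsule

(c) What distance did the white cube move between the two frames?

0.8

The white cube was near (9.0, 1.6) before and (9.7, 1.9) after, so it travelled √(0.7² + 0.3²) ≈ 0.8 units.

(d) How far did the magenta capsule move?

1.1

The magenta capsule moved from about (8.5, 3.2) to (7.4, 3.0), a distance of √(1.1² + 0.2²) ≈ 1.1.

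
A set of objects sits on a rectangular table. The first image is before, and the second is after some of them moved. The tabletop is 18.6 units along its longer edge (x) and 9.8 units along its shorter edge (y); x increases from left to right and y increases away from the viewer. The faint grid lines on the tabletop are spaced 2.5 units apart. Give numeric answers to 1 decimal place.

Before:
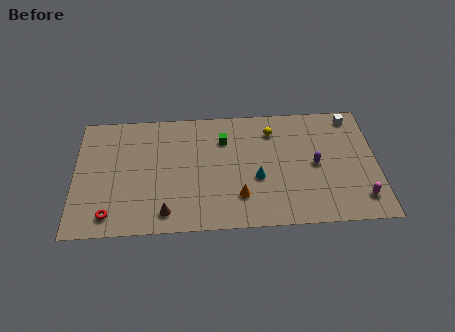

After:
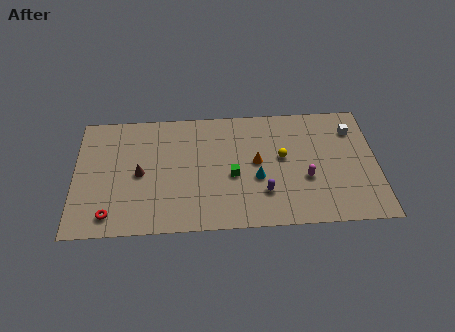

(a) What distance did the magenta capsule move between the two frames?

3.8

From (17.5, 1.9) to (14.2, 3.7), the magenta capsule covered √(3.3² + 1.8²) ≈ 3.8 units.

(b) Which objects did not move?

the red torus and the cyan cone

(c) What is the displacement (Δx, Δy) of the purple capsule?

(-3.2, -2.1)

From the two frames, the purple capsule sits at roughly (14.8, 4.8) before and (11.6, 2.7) after.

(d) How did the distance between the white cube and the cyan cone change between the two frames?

-0.6

They were about 7.6 units apart before and 7.0 after — 0.6 units closer together.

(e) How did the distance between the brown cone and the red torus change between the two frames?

+0.3

They were about 3.4 units apart before and 3.7 after — 0.3 units further apart.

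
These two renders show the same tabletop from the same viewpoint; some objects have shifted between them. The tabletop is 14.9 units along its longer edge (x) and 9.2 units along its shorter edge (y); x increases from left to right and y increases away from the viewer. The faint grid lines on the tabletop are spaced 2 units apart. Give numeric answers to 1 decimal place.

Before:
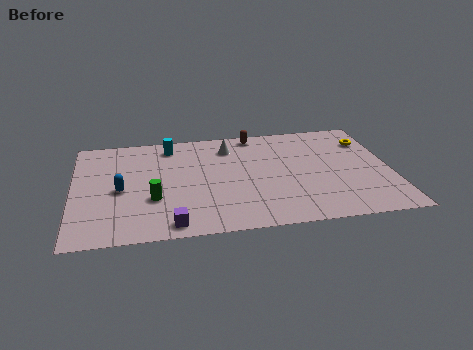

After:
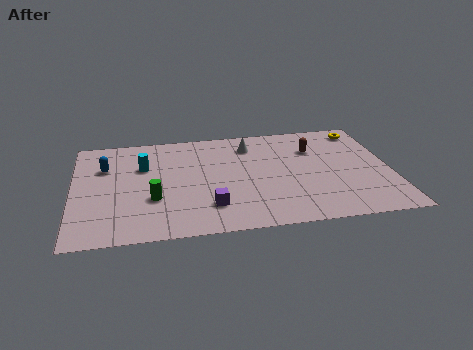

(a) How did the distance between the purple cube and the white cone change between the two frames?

-1.4

The distance was about 6.9 in the first image and 5.5 in the second, so they moved 1.4 units closer together.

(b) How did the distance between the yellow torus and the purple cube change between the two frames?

-1.8

They were about 11.2 units apart before and 9.4 after — 1.8 units closer together.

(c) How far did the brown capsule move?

3.2

The brown capsule was near (8.7, 8.3) before and (11.4, 6.5) after, so it travelled √(2.7² + 1.8²) ≈ 3.2 units.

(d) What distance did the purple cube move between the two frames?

2.2

From (4.5, 1.0) to (6.3, 2.2), the purple cube covered √(1.8² + 1.2²) ≈ 2.2 units.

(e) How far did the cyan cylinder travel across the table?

2.1

The cyan cylinder was near (4.6, 7.8) before and (3.3, 6.1) after, so it travelled √(1.3² + 1.7²) ≈ 2.1 units.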